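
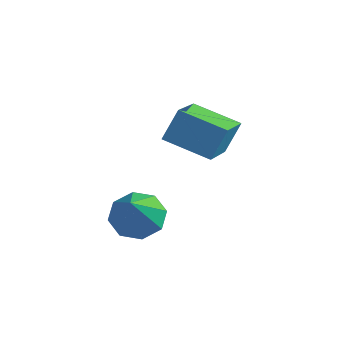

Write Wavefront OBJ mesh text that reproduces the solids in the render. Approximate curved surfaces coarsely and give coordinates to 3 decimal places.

v -0.836 0.284 0.98
v -0.656 0.875 2.056
v -1.457 1.854 0.223
v -1.277 2.444 1.298
v 0.737 0.676 0.502
v 0.917 1.266 1.577
v 0.116 2.245 -0.256
v 0.296 2.836 0.82
v -0.622 -1.177 -1.604
v 0.042 -0.575 -1.445
v 0.002 -2.263 -0.096
v -0.543 -0.426 -1.096
v -1.173 -0.717 -1.045
v -1.481 -1.278 -1.321
v -1.285 -1.779 -1.763
v -0.701 -1.928 -2.112
v -0.07 -1.637 -2.163
v 0.237 -1.076 -1.887
f 2 4 1
f 5 2 1
f 1 4 3
f 3 5 1
f 2 8 4
f 6 2 5
f 6 8 2
f 4 8 3
f 7 5 3
f 3 8 7
f 7 6 5
f 8 6 7
f 10 9 12
f 10 12 11
f 12 9 13
f 12 13 11
f 13 9 14
f 13 14 11
f 14 9 15
f 14 15 11
f 15 9 16
f 15 16 11
f 16 9 17
f 16 17 11
f 17 9 18
f 17 18 11
f 18 9 10
f 18 10 11



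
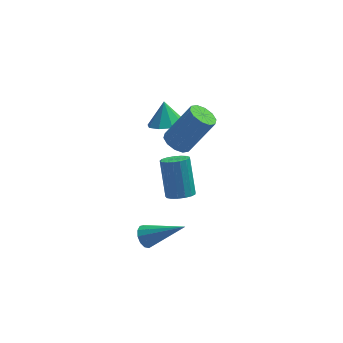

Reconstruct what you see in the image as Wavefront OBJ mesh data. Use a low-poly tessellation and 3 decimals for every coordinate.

v -2.777 -0.128 -0.428
v -2.278 -0.555 -0.722
v -1.064 -0.36 1.054
v -1.563 0.068 1.348
v -2.182 -0.135 -0.834
v -0.968 0.06 0.942
v -2.314 0.288 -0.79
v -1.1 0.483 0.986
v -2.622 0.552 -0.608
v -1.408 0.747 1.168
v -2.99 0.557 -0.358
v -1.776 0.752 1.418
v -3.276 0.3 -0.134
v -2.062 0.495 1.642
v -3.372 -0.12 -0.022
v -2.158 0.075 1.754
v -3.24 -0.543 -0.066
v -2.026 -0.348 1.71
v -2.932 -0.807 -0.248
v -1.718 -0.612 1.528
v -2.564 -0.812 -0.498
v -1.35 -0.617 1.278
v -3.061 1.773 -0.959
v -2.384 2.328 -1.241
v -3.139 2.427 0.139
v -2.941 2.56 -1.419
v -3.554 2.424 -1.382
v -3.936 1.983 -1.147
v -3.909 1.444 -0.823
v -3.485 1.059 -0.563
v -2.862 1.008 -0.488
v -2.332 1.315 -0.633
v -2.143 1.836 -0.931
v -2.981 -4.434 0.249
v -2.543 -4.82 0.557
v -2.702 -3.773 2.098
v -3.139 -3.386 1.791
v -2.365 -4.596 0.423
v -2.524 -3.549 1.964
v -2.328 -4.335 0.25
v -2.486 -3.288 1.791
v -2.441 -4.096 0.076
v -2.599 -3.049 1.617
v -2.677 -3.935 -0.058
v -2.835 -2.888 1.483
v -2.983 -3.888 -0.122
v -3.141 -2.841 1.42
v -3.288 -3.966 -0.1
v -3.446 -2.918 1.441
v -3.523 -4.151 0.001
v -3.681 -3.103 1.543
v -3.634 -4.4 0.16
v -3.792 -3.353 1.701
v -3.595 -4.658 0.339
v -3.753 -3.611 1.88
v -3.416 -4.864 0.497
v -3.574 -3.817 2.038
v -3.137 -4.971 0.599
v -3.295 -3.924 2.14
v -2.822 -4.956 0.62
v -2.98 -3.909 2.162
v -4.464 -3.407 -3.962
v -4.172 -3.595 -4.463
v -2.736 -3.933 -2.758
v -4.096 -3.262 -4.426
v -4.137 -2.975 -4.242
v -4.282 -2.825 -3.969
v -4.484 -2.86 -3.693
v -4.68 -3.068 -3.503
v -4.808 -3.384 -3.458
v -4.826 -3.708 -3.573
v -4.729 -3.936 -3.812
v -4.548 -3.996 -4.098
v -4.34 -3.869 -4.341
f 2 1 5
f 2 5 3
f 3 5 6
f 3 6 4
f 5 1 7
f 5 7 6
f 6 7 8
f 6 8 4
f 7 1 9
f 7 9 8
f 8 9 10
f 8 10 4
f 9 1 11
f 9 11 10
f 10 11 12
f 10 12 4
f 11 1 13
f 11 13 12
f 12 13 14
f 12 14 4
f 13 1 15
f 13 15 14
f 14 15 16
f 14 16 4
f 15 1 17
f 15 17 16
f 16 17 18
f 16 18 4
f 17 1 19
f 17 19 18
f 18 19 20
f 18 20 4
f 19 1 21
f 19 21 20
f 20 21 22
f 20 22 4
f 21 1 2
f 21 2 22
f 22 2 3
f 22 3 4
f 24 23 26
f 24 26 25
f 26 23 27
f 26 27 25
f 27 23 28
f 27 28 25
f 28 23 29
f 28 29 25
f 29 23 30
f 29 30 25
f 30 23 31
f 30 31 25
f 31 23 32
f 31 32 25
f 32 23 33
f 32 33 25
f 33 23 24
f 33 24 25
f 35 34 38
f 35 38 36
f 36 38 39
f 36 39 37
f 38 34 40
f 38 40 39
f 39 40 41
f 39 41 37
f 40 34 42
f 40 42 41
f 41 42 43
f 41 43 37
f 42 34 44
f 42 44 43
f 43 44 45
f 43 45 37
f 44 34 46
f 44 46 45
f 45 46 47
f 45 47 37
f 46 34 48
f 46 48 47
f 47 48 49
f 47 49 37
f 48 34 50
f 48 50 49
f 49 50 51
f 49 51 37
f 50 34 52
f 50 52 51
f 51 52 53
f 51 53 37
f 52 34 54
f 52 54 53
f 53 54 55
f 53 55 37
f 54 34 56
f 54 56 55
f 55 56 57
f 55 57 37
f 56 34 58
f 56 58 57
f 57 58 59
f 57 59 37
f 58 34 60
f 58 60 59
f 59 60 61
f 59 61 37
f 60 34 35
f 60 35 61
f 61 35 36
f 61 36 37
f 63 62 65
f 63 65 64
f 65 62 66
f 65 66 64
f 66 62 67
f 66 67 64
f 67 62 68
f 67 68 64
f 68 62 69
f 68 69 64
f 69 62 70
f 69 70 64
f 70 62 71
f 70 71 64
f 71 62 72
f 71 72 64
f 72 62 73
f 72 73 64
f 73 62 74
f 73 74 64
f 74 62 63
f 74 63 64



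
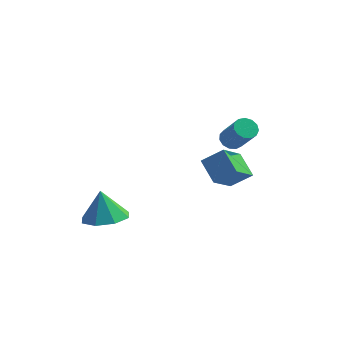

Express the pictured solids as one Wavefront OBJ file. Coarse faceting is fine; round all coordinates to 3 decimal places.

v 0.942 -2.857 2.566
v 1.861 -2.612 3.248
v 1.38 -1.489 1.483
v 2.299 -1.244 2.164
v 1.681 -3.656 1.856
v 2.6 -3.411 2.537
v 2.119 -2.288 0.772
v 3.038 -2.043 1.454
v 1.287 1.693 1.102
v 1.808 1.913 0.902
v 2.614 1.188 2.198
v 2.093 0.967 2.398
v 1.68 2.146 1.111
v 2.486 1.421 2.408
v 1.428 2.234 1.317
v 2.233 1.509 2.614
v 1.13 2.151 1.455
v 1.936 1.426 2.752
v 0.883 1.922 1.481
v 1.689 1.197 2.778
v 0.764 1.62 1.386
v 1.57 0.895 2.683
v 0.811 1.341 1.201
v 1.617 0.616 2.498
v 1.009 1.174 0.984
v 1.815 0.449 2.281
v 1.296 1.171 0.805
v 2.101 0.446 2.102
v 1.58 1.334 0.72
v 2.385 0.609 2.016
v 1.77 1.611 0.756
v 2.576 0.886 2.052
v -2.971 -3.986 -0.969
v -2.315 -4.8 -0.66
v -3.269 -3.674 0.489
v -1.91 -4.075 -0.733
v -2.127 -3.297 -0.944
v -2.838 -2.923 -1.169
v -3.626 -3.172 -1.277
v -4.031 -3.898 -1.205
v -3.815 -4.675 -0.994
v -3.104 -5.049 -0.768
f 2 4 1
f 5 2 1
f 1 4 3
f 3 5 1
f 2 8 4
f 6 2 5
f 6 8 2
f 4 8 3
f 7 5 3
f 3 8 7
f 7 6 5
f 8 6 7
f 10 9 13
f 10 13 11
f 11 13 14
f 11 14 12
f 13 9 15
f 13 15 14
f 14 15 16
f 14 16 12
f 15 9 17
f 15 17 16
f 16 17 18
f 16 18 12
f 17 9 19
f 17 19 18
f 18 19 20
f 18 20 12
f 19 9 21
f 19 21 20
f 20 21 22
f 20 22 12
f 21 9 23
f 21 23 22
f 22 23 24
f 22 24 12
f 23 9 25
f 23 25 24
f 24 25 26
f 24 26 12
f 25 9 27
f 25 27 26
f 26 27 28
f 26 28 12
f 27 9 29
f 27 29 28
f 28 29 30
f 28 30 12
f 29 9 31
f 29 31 30
f 30 31 32
f 30 32 12
f 31 9 10
f 31 10 32
f 32 10 11
f 32 11 12
f 34 33 36
f 34 36 35
f 36 33 37
f 36 37 35
f 37 33 38
f 37 38 35
f 38 33 39
f 38 39 35
f 39 33 40
f 39 40 35
f 40 33 41
f 40 41 35
f 41 33 42
f 41 42 35
f 42 33 34
f 42 34 35



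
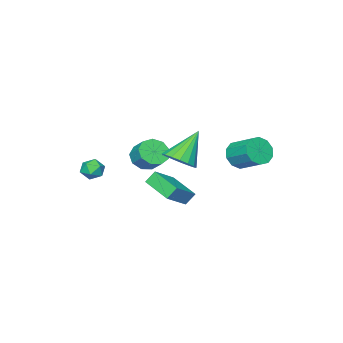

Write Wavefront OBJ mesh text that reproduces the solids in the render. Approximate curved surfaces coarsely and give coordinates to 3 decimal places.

v 2.974 -0.015 -0.381
v 3.49 -0.152 -0.807
v 2.47 -0.948 -0.693
v 2.986 -1.085 -1.119
v 3.084 -1.114 -0.444
v 3.395 -0.537 -0.25
v 2.565 -0.563 -1.25
v 2.876 0.014 -1.056
v 3.238 -0.49 -1.344
v 3.559 -0.83 -0.846
v 2.401 -0.27 -0.654
v 2.722 -0.61 -0.156
v -0.924 -0.84 -1.271
v -0.337 -0.525 -1.831
v -0.129 0.335 -1.129
v -0.716 0.02 -0.569
v -0.875 -0.298 -1.95
v -0.666 0.562 -1.247
v -1.435 -0.325 -1.751
v -1.227 0.536 -1.049
v -1.756 -0.593 -1.328
v -1.548 0.268 -0.625
v -1.688 -0.976 -0.878
v -1.48 -0.116 -0.176
v -1.263 -1.296 -0.612
v -1.054 -0.436 0.09
v -0.679 -1.403 -0.655
v -0.47 -0.543 0.048
v -0.21 -1.246 -0.986
v -0.001 -0.386 -0.283
v -0.075 -0.899 -1.45
v 0.133 -0.039 -0.748
v 0.2 2.598 -0.094
v 0.932 2.812 0.473
v -1.1 2.682 1.554
v 0.78 3.218 0.333
v 0.496 3.481 0.095
v 0.144 3.542 -0.186
v -0.196 3.387 -0.446
v -0.444 3.051 -0.625
v -0.545 2.611 -0.682
v -0.476 2.169 -0.605
v -0.251 1.824 -0.41
v 0.077 1.657 -0.143
v 0.433 1.706 0.135
v 0.735 1.959 0.362
v 0.916 2.358 0.483
v -1.585 0.509 -2.52
v -0.207 0.566 -1.614
v -1.33 2.262 -3.018
v 0.048 2.319 -2.112
v -1.148 0.261 -3.168
v 0.23 0.318 -2.262
v -0.893 2.014 -3.666
v 0.485 2.071 -2.76
v -3.802 2.936 -0.887
v -3.031 3.121 -1.291
v -2.968 4.508 -0.538
v -3.738 4.324 -0.133
v -3.439 3.311 -1.608
v -3.375 4.699 -0.854
v -3.985 3.358 -1.648
v -3.922 4.746 -0.895
v -4.461 3.244 -1.398
v -4.398 4.632 -0.645
v -4.686 3.012 -0.953
v -4.623 4.4 -0.2
v -4.572 2.752 -0.482
v -4.509 4.139 0.271
v -4.165 2.561 -0.166
v -4.101 3.949 0.588
v -3.618 2.514 -0.125
v -3.555 3.902 0.628
v -3.142 2.628 -0.375
v -3.079 4.016 0.378
v -2.917 2.86 -0.82
v -2.854 4.248 -0.067
f 1 12 6
f 1 6 2
f 1 2 8
f 1 8 11
f 1 11 12
f 2 6 10
f 6 12 5
f 12 11 3
f 11 8 7
f 8 2 9
f 4 10 5
f 4 5 3
f 4 3 7
f 4 7 9
f 4 9 10
f 5 10 6
f 3 5 12
f 7 3 11
f 9 7 8
f 10 9 2
f 14 13 17
f 14 17 15
f 15 17 18
f 15 18 16
f 17 13 19
f 17 19 18
f 18 19 20
f 18 20 16
f 19 13 21
f 19 21 20
f 20 21 22
f 20 22 16
f 21 13 23
f 21 23 22
f 22 23 24
f 22 24 16
f 23 13 25
f 23 25 24
f 24 25 26
f 24 26 16
f 25 13 27
f 25 27 26
f 26 27 28
f 26 28 16
f 27 13 29
f 27 29 28
f 28 29 30
f 28 30 16
f 29 13 31
f 29 31 30
f 30 31 32
f 30 32 16
f 31 13 14
f 31 14 32
f 32 14 15
f 32 15 16
f 34 33 36
f 34 36 35
f 36 33 37
f 36 37 35
f 37 33 38
f 37 38 35
f 38 33 39
f 38 39 35
f 39 33 40
f 39 40 35
f 40 33 41
f 40 41 35
f 41 33 42
f 41 42 35
f 42 33 43
f 42 43 35
f 43 33 44
f 43 44 35
f 44 33 45
f 44 45 35
f 45 33 46
f 45 46 35
f 46 33 47
f 46 47 35
f 47 33 34
f 47 34 35
f 49 51 48
f 52 49 48
f 48 51 50
f 50 52 48
f 49 55 51
f 53 49 52
f 53 55 49
f 51 55 50
f 54 52 50
f 50 55 54
f 54 53 52
f 55 53 54
f 57 56 60
f 57 60 58
f 58 60 61
f 58 61 59
f 60 56 62
f 60 62 61
f 61 62 63
f 61 63 59
f 62 56 64
f 62 64 63
f 63 64 65
f 63 65 59
f 64 56 66
f 64 66 65
f 65 66 67
f 65 67 59
f 66 56 68
f 66 68 67
f 67 68 69
f 67 69 59
f 68 56 70
f 68 70 69
f 69 70 71
f 69 71 59
f 70 56 72
f 70 72 71
f 71 72 73
f 71 73 59
f 72 56 74
f 72 74 73
f 73 74 75
f 73 75 59
f 74 56 76
f 74 76 75
f 75 76 77
f 75 77 59
f 76 56 57
f 76 57 77
f 77 57 58
f 77 58 59



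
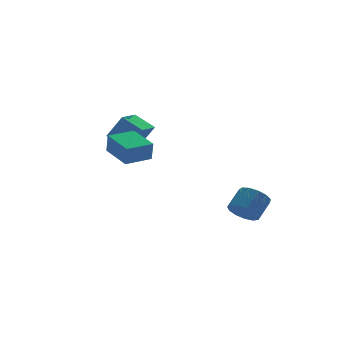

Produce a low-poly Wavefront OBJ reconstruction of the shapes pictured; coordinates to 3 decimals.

v -4.211 -2.727 1.548
v -4.206 -2.977 2.762
v -4.629 -0.762 1.955
v -4.623 -1.012 3.169
v -2.557 -2.388 1.611
v -2.551 -2.638 2.825
v -2.974 -0.423 2.018
v -2.969 -0.673 3.232
v 2.142 -4.323 -2.496
v 2.769 -5.079 -2.623
v 3.764 -4.414 -1.67
v 3.138 -3.657 -1.544
v 2.894 -4.703 -3.016
v 3.889 -4.038 -2.063
v 2.781 -4.207 -3.244
v 3.776 -3.542 -2.291
v 2.465 -3.748 -3.235
v 3.46 -3.082 -2.282
v 2.047 -3.471 -2.991
v 3.042 -2.805 -2.038
v 1.659 -3.464 -2.59
v 2.654 -2.799 -1.638
v 1.424 -3.73 -2.16
v 2.419 -3.065 -1.207
v 1.418 -4.184 -1.836
v 2.413 -3.519 -0.883
v 1.642 -4.682 -1.722
v 2.637 -4.017 -0.769
v 2.024 -5.066 -1.854
v 3.02 -4.401 -0.901
v 2.444 -5.214 -2.19
v 3.44 -4.549 -1.237
v -3.29 3.174 1.59
v -2.481 2.728 3.112
v -2.091 4.312 1.287
v -1.283 3.865 2.809
v -2.457 2.095 0.831
v -1.649 1.648 2.353
v -1.259 3.232 0.528
v -0.45 2.786 2.05
f 2 4 1
f 5 2 1
f 1 4 3
f 3 5 1
f 2 8 4
f 6 2 5
f 6 8 2
f 4 8 3
f 7 5 3
f 3 8 7
f 7 6 5
f 8 6 7
f 10 9 13
f 10 13 11
f 11 13 14
f 11 14 12
f 13 9 15
f 13 15 14
f 14 15 16
f 14 16 12
f 15 9 17
f 15 17 16
f 16 17 18
f 16 18 12
f 17 9 19
f 17 19 18
f 18 19 20
f 18 20 12
f 19 9 21
f 19 21 20
f 20 21 22
f 20 22 12
f 21 9 23
f 21 23 22
f 22 23 24
f 22 24 12
f 23 9 25
f 23 25 24
f 24 25 26
f 24 26 12
f 25 9 27
f 25 27 26
f 26 27 28
f 26 28 12
f 27 9 29
f 27 29 28
f 28 29 30
f 28 30 12
f 29 9 31
f 29 31 30
f 30 31 32
f 30 32 12
f 31 9 10
f 31 10 32
f 32 10 11
f 32 11 12
f 34 36 33
f 37 34 33
f 33 36 35
f 35 37 33
f 34 40 36
f 38 34 37
f 38 40 34
f 36 40 35
f 39 37 35
f 35 40 39
f 39 38 37
f 40 38 39



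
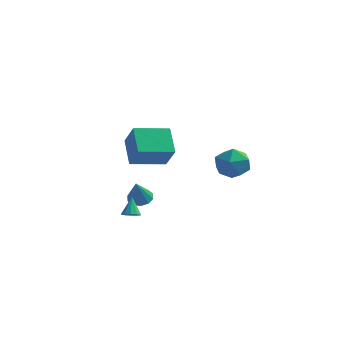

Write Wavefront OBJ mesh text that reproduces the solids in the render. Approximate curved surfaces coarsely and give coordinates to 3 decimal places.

v -1.857 -4.1 -1.073
v -1.439 -3.776 -1.181
v -2.063 -3.5 -0.067
v -1.712 -3.641 -1.318
v -2.04 -3.681 -1.361
v -2.299 -3.882 -1.294
v -2.388 -4.166 -1.143
v -2.275 -4.425 -0.966
v -2.002 -4.559 -0.829
v -1.673 -4.519 -0.786
v -1.415 -4.318 -0.853
v -1.325 -4.035 -1.004
v -3.162 -0.02 -1.868
v -2.437 0.06 -1.878
v -3.058 -0.8 -0.452
v -2.614 0.418 -1.667
v -3 0.608 -1.534
v -3.449 0.559 -1.528
v -3.788 0.288 -1.652
v -3.888 -0.1 -1.859
v -3.711 -0.458 -2.069
v -3.324 -0.649 -2.202
v -2.876 -0.599 -2.208
v -2.537 -0.328 -2.084
v -3.745 -0.7 2.608
v -2.928 -1.37 3.94
v -2.206 0.608 2.322
v -1.389 -0.061 3.654
v -2.931 -1.899 1.506
v -2.114 -2.568 2.838
v -1.392 -0.59 1.22
v -0.575 -1.26 2.552
v 0.108 4.11 0.473
v 0.626 4.384 -0.536
v 1.054 2.476 0.516
v 1.572 2.75 -0.493
v 1.834 3.344 0.477
v 1.249 4.353 0.45
v 0.431 2.507 -0.47
v -0.154 3.516 -0.497
v 0.825 3.393 -1.119
v 1.693 3.91 -0.534
v -0.013 2.95 0.514
v 0.855 3.467 1.099
f 2 1 4
f 2 4 3
f 4 1 5
f 4 5 3
f 5 1 6
f 5 6 3
f 6 1 7
f 6 7 3
f 7 1 8
f 7 8 3
f 8 1 9
f 8 9 3
f 9 1 10
f 9 10 3
f 10 1 11
f 10 11 3
f 11 1 12
f 11 12 3
f 12 1 2
f 12 2 3
f 14 13 16
f 14 16 15
f 16 13 17
f 16 17 15
f 17 13 18
f 17 18 15
f 18 13 19
f 18 19 15
f 19 13 20
f 19 20 15
f 20 13 21
f 20 21 15
f 21 13 22
f 21 22 15
f 22 13 23
f 22 23 15
f 23 13 24
f 23 24 15
f 24 13 14
f 24 14 15
f 26 28 25
f 29 26 25
f 25 28 27
f 27 29 25
f 26 32 28
f 30 26 29
f 30 32 26
f 28 32 27
f 31 29 27
f 27 32 31
f 31 30 29
f 32 30 31
f 33 44 38
f 33 38 34
f 33 34 40
f 33 40 43
f 33 43 44
f 34 38 42
f 38 44 37
f 44 43 35
f 43 40 39
f 40 34 41
f 36 42 37
f 36 37 35
f 36 35 39
f 36 39 41
f 36 41 42
f 37 42 38
f 35 37 44
f 39 35 43
f 41 39 40
f 42 41 34



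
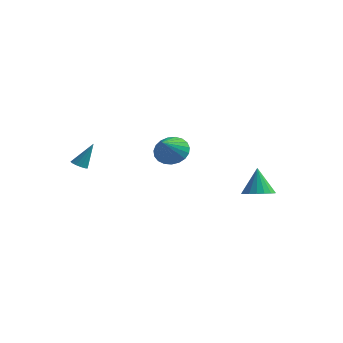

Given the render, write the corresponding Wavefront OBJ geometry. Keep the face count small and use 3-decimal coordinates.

v -4.011 -4.282 -1.047
v -3.617 -4.636 -1.022
v -3.509 -3.618 0.447
v -3.507 -4.398 -1.164
v -3.557 -4.123 -1.27
v -3.751 -3.899 -1.305
v -4.027 -3.796 -1.258
v -4.298 -3.847 -1.144
v -4.478 -4.037 -0.999
v -4.51 -4.304 -0.87
v -4.383 -4.564 -0.797
v -4.138 -4.735 -0.803
v -3.852 -4.762 -0.887
v 0.3 -1.602 0.095
v 1.028 -1.95 -0.561
v 0.6 -2.958 1.145
v 1.258 -1.695 -0.298
v 1.323 -1.424 0.033
v 1.21 -1.185 0.375
v 0.941 -1.017 0.668
v 0.56 -0.951 0.863
v 0.135 -0.997 0.924
v -0.262 -1.148 0.843
v -0.562 -1.378 0.632
v -0.713 -1.646 0.328
v -0.688 -1.907 -0.016
v -0.493 -2.115 -0.341
v -0.16 -2.235 -0.59
v 0.252 -2.245 -0.721
v 0.672 -2.144 -0.711
v 2.705 3.639 -4.282
v 3.479 4.256 -4.279
v 2.315 4.121 -2.518
v 3.151 4.512 -4.422
v 2.733 4.595 -4.537
v 2.311 4.489 -4.601
v 1.966 4.215 -4.603
v 1.768 3.826 -4.541
v 1.756 3.4 -4.427
v 1.931 3.022 -4.285
v 2.26 2.766 -4.142
v 2.677 2.683 -4.027
v 3.1 2.789 -3.963
v 3.444 3.064 -3.961
v 3.643 3.452 -4.024
v 3.655 3.878 -4.137
f 2 1 4
f 2 4 3
f 4 1 5
f 4 5 3
f 5 1 6
f 5 6 3
f 6 1 7
f 6 7 3
f 7 1 8
f 7 8 3
f 8 1 9
f 8 9 3
f 9 1 10
f 9 10 3
f 10 1 11
f 10 11 3
f 11 1 12
f 11 12 3
f 12 1 13
f 12 13 3
f 13 1 2
f 13 2 3
f 15 14 17
f 15 17 16
f 17 14 18
f 17 18 16
f 18 14 19
f 18 19 16
f 19 14 20
f 19 20 16
f 20 14 21
f 20 21 16
f 21 14 22
f 21 22 16
f 22 14 23
f 22 23 16
f 23 14 24
f 23 24 16
f 24 14 25
f 24 25 16
f 25 14 26
f 25 26 16
f 26 14 27
f 26 27 16
f 27 14 28
f 27 28 16
f 28 14 29
f 28 29 16
f 29 14 30
f 29 30 16
f 30 14 15
f 30 15 16
f 32 31 34
f 32 34 33
f 34 31 35
f 34 35 33
f 35 31 36
f 35 36 33
f 36 31 37
f 36 37 33
f 37 31 38
f 37 38 33
f 38 31 39
f 38 39 33
f 39 31 40
f 39 40 33
f 40 31 41
f 40 41 33
f 41 31 42
f 41 42 33
f 42 31 43
f 42 43 33
f 43 31 44
f 43 44 33
f 44 31 45
f 44 45 33
f 45 31 46
f 45 46 33
f 46 31 32
f 46 32 33



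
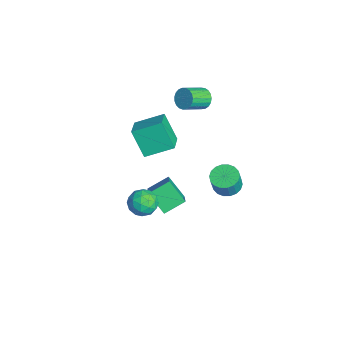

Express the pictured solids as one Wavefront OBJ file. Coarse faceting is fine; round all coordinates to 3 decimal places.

v 0.384 -3.292 -0.651
v 1.08 -3.469 -1.088
v 0.74 -4.211 0.288
v 1.436 -4.388 -0.149
v 1.358 -3.643 0.233
v 1.138 -3.075 -0.347
v 0.682 -4.605 -0.453
v 0.462 -4.037 -1.033
v 1.265 -4.281 -0.966
v 1.682 -3.686 -0.542
v 0.138 -3.994 -0.258
v 0.555 -3.399 0.166
v 0.701 -3.3 -0.952
v 1.119 -4.38 0.152
v 1.073 -3.942 0.376
v 1.483 -4.046 0.119
v 0.734 -3.068 -0.516
v 1.144 -3.172 -0.773
v 1.307 -3.274 0.003
v 0.676 -4.508 -0.027
v 1.086 -4.612 -0.284
v 0.337 -3.634 -0.919
v 0.747 -3.738 -1.176
v 0.513 -4.406 -0.803
v 1.218 -3.881 -1.137
v 1.428 -4.421 -0.585
v 0.985 -4.549 -0.764
v 0.855 -4.215 -1.105
v 1.464 -3.531 -0.888
v 1.673 -4.071 -0.336
v 1.627 -3.633 -0.112
v 1.498 -3.3 -0.453
v 1.572 -4.008 -0.816
v 0.147 -3.609 -0.464
v 0.356 -4.149 0.088
v 0.322 -4.38 -0.347
v 0.193 -4.047 -0.688
v 0.392 -3.259 -0.215
v 0.602 -3.799 0.337
v 0.965 -3.465 0.305
v 0.835 -3.131 -0.036
v 0.248 -3.672 0.016
v -2.104 -2.173 -4.505
v -2.963 -2.843 -3.474
v -2.325 -0.997 -3.926
v -3.184 -1.666 -2.895
v -0.916 -2.374 -3.645
v -1.775 -3.043 -2.614
v -1.137 -1.197 -3.066
v -1.996 -1.867 -2.035
v -3.885 0.271 2.842
v -3.482 0.146 2.334
v -2.972 -0.956 3.011
v -3.375 -0.831 3.518
v -3.329 0.313 2.49
v -2.818 -0.789 3.166
v -3.271 0.472 2.706
v -2.761 -0.63 3.382
v -3.32 0.596 2.945
v -2.81 -0.506 3.622
v -3.467 0.664 3.167
v -2.957 -0.437 3.844
v -3.686 0.665 3.333
v -3.175 -0.437 4.009
v -3.939 0.597 3.413
v -3.429 -0.505 4.09
v -4.183 0.472 3.395
v -3.673 -0.629 4.071
v -4.376 0.313 3.281
v -3.865 -0.788 3.958
v -4.483 0.147 3.091
v -3.973 -0.955 3.768
v -4.488 0.002 2.858
v -3.977 -1.1 3.535
v -4.388 -0.096 2.623
v -3.877 -1.198 3.299
v -4.201 -0.131 2.425
v -3.69 -1.233 3.101
v -3.959 -0.097 2.299
v -3.449 -1.199 2.975
v -3.705 0.001 2.267
v -3.195 -1.1 2.943
v -2.128 -2.989 1.017
v -2.913 -3.488 2.464
v -1.918 -1.471 1.656
v -2.702 -1.971 3.103
v -0.878 -3.389 1.557
v -1.662 -3.889 3.004
v -0.667 -1.872 2.196
v -1.452 -2.371 3.643
v 0.581 0.591 -0.164
v 1.098 1.161 -0.189
v 1.417 0.919 0.9
v 0.899 0.349 0.924
v 0.817 1.318 -0.072
v 1.135 1.076 1.017
v 0.489 1.331 0.027
v 0.808 1.089 1.116
v 0.179 1.198 0.088
v 0.498 0.956 1.177
v -0.051 0.944 0.099
v 0.268 0.702 1.188
v -0.156 0.62 0.058
v 0.163 0.378 1.147
v -0.115 0.291 -0.027
v 0.204 0.049 1.061
v 0.063 0.021 -0.14
v 0.382 -0.221 0.949
v 0.345 -0.136 -0.257
v 0.663 -0.378 0.832
v 0.672 -0.149 -0.356
v 0.991 -0.391 0.733
v 0.982 -0.016 -0.417
v 1.301 -0.258 0.672
v 1.212 0.238 -0.428
v 1.531 -0.004 0.661
v 1.317 0.562 -0.387
v 1.636 0.32 0.702
v 1.276 0.891 -0.301
v 1.595 0.649 0.787
f 1 38 17
f 38 12 41
f 17 41 6
f 38 41 17
f 1 17 13
f 17 6 18
f 13 18 2
f 17 18 13
f 1 13 22
f 13 2 23
f 22 23 8
f 13 23 22
f 1 22 34
f 22 8 37
f 34 37 11
f 22 37 34
f 1 34 38
f 34 11 42
f 38 42 12
f 34 42 38
f 2 18 29
f 18 6 32
f 29 32 10
f 18 32 29
f 6 41 19
f 41 12 40
f 19 40 5
f 41 40 19
f 12 42 39
f 42 11 35
f 39 35 3
f 42 35 39
f 11 37 36
f 37 8 24
f 36 24 7
f 37 24 36
f 8 23 28
f 23 2 25
f 28 25 9
f 23 25 28
f 4 30 16
f 30 10 31
f 16 31 5
f 30 31 16
f 4 16 14
f 16 5 15
f 14 15 3
f 16 15 14
f 4 14 21
f 14 3 20
f 21 20 7
f 14 20 21
f 4 21 26
f 21 7 27
f 26 27 9
f 21 27 26
f 4 26 30
f 26 9 33
f 30 33 10
f 26 33 30
f 5 31 19
f 31 10 32
f 19 32 6
f 31 32 19
f 3 15 39
f 15 5 40
f 39 40 12
f 15 40 39
f 7 20 36
f 20 3 35
f 36 35 11
f 20 35 36
f 9 27 28
f 27 7 24
f 28 24 8
f 27 24 28
f 10 33 29
f 33 9 25
f 29 25 2
f 33 25 29
f 44 46 43
f 47 44 43
f 43 46 45
f 45 47 43
f 44 50 46
f 48 44 47
f 48 50 44
f 46 50 45
f 49 47 45
f 45 50 49
f 49 48 47
f 50 48 49
f 52 51 55
f 52 55 53
f 53 55 56
f 53 56 54
f 55 51 57
f 55 57 56
f 56 57 58
f 56 58 54
f 57 51 59
f 57 59 58
f 58 59 60
f 58 60 54
f 59 51 61
f 59 61 60
f 60 61 62
f 60 62 54
f 61 51 63
f 61 63 62
f 62 63 64
f 62 64 54
f 63 51 65
f 63 65 64
f 64 65 66
f 64 66 54
f 65 51 67
f 65 67 66
f 66 67 68
f 66 68 54
f 67 51 69
f 67 69 68
f 68 69 70
f 68 70 54
f 69 51 71
f 69 71 70
f 70 71 72
f 70 72 54
f 71 51 73
f 71 73 72
f 72 73 74
f 72 74 54
f 73 51 75
f 73 75 74
f 74 75 76
f 74 76 54
f 75 51 77
f 75 77 76
f 76 77 78
f 76 78 54
f 77 51 79
f 77 79 78
f 78 79 80
f 78 80 54
f 79 51 81
f 79 81 80
f 80 81 82
f 80 82 54
f 81 51 52
f 81 52 82
f 82 52 53
f 82 53 54
f 84 86 83
f 87 84 83
f 83 86 85
f 85 87 83
f 84 90 86
f 88 84 87
f 88 90 84
f 86 90 85
f 89 87 85
f 85 90 89
f 89 88 87
f 90 88 89
f 92 91 95
f 92 95 93
f 93 95 96
f 93 96 94
f 95 91 97
f 95 97 96
f 96 97 98
f 96 98 94
f 97 91 99
f 97 99 98
f 98 99 100
f 98 100 94
f 99 91 101
f 99 101 100
f 100 101 102
f 100 102 94
f 101 91 103
f 101 103 102
f 102 103 104
f 102 104 94
f 103 91 105
f 103 105 104
f 104 105 106
f 104 106 94
f 105 91 107
f 105 107 106
f 106 107 108
f 106 108 94
f 107 91 109
f 107 109 108
f 108 109 110
f 108 110 94
f 109 91 111
f 109 111 110
f 110 111 112
f 110 112 94
f 111 91 113
f 111 113 112
f 112 113 114
f 112 114 94
f 113 91 115
f 113 115 114
f 114 115 116
f 114 116 94
f 115 91 117
f 115 117 116
f 116 117 118
f 116 118 94
f 117 91 119
f 117 119 118
f 118 119 120
f 118 120 94
f 119 91 92
f 119 92 120
f 120 92 93
f 120 93 94



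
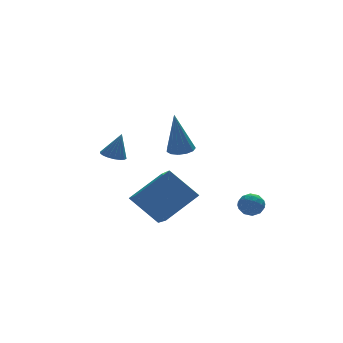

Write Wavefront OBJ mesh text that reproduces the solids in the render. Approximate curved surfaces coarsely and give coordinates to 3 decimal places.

v 3.867 -3.469 -2.657
v 4.131 -3.905 -3.064
v 2.909 -3.695 -3.036
v 3.173 -4.131 -3.443
v 3.168 -4.246 -2.801
v 3.76 -4.106 -2.567
v 3.28 -3.494 -3.533
v 3.872 -3.354 -3.299
v 3.768 -3.92 -3.606
v 3.699 -4.385 -3.154
v 3.341 -3.215 -2.946
v 3.272 -3.68 -2.494
v 4.083 -3.667 -2.827
v 2.957 -3.933 -3.273
v 2.954 -4.001 -2.896
v 3.109 -4.256 -3.135
v 3.865 -3.786 -2.535
v 4.02 -4.041 -2.775
v 3.454 -4.242 -2.62
v 3.02 -3.559 -3.325
v 3.175 -3.814 -3.565
v 3.931 -3.344 -2.965
v 4.086 -3.599 -3.204
v 3.586 -3.358 -3.48
v 4.025 -3.932 -3.385
v 3.462 -4.065 -3.608
v 3.524 -3.69 -3.66
v 3.873 -3.608 -3.523
v 3.984 -4.205 -3.119
v 3.421 -4.338 -3.342
v 3.418 -4.406 -2.965
v 3.766 -4.324 -2.827
v 3.771 -4.214 -3.437
v 3.619 -3.262 -2.758
v 3.056 -3.395 -2.981
v 3.274 -3.276 -3.273
v 3.622 -3.194 -3.135
v 3.578 -3.535 -2.492
v 3.015 -3.668 -2.715
v 3.167 -3.992 -2.577
v 3.516 -3.91 -2.44
v 3.269 -3.386 -2.663
v -0.069 -1.776 -4.489
v -0.305 -3.441 -3.562
v -1.13 -0.897 -3.181
v -1.365 -2.561 -2.253
v 1.605 -1.399 -3.387
v 1.37 -3.063 -2.459
v 0.545 -0.519 -2.078
v 0.309 -2.184 -1.151
v 0.339 -3.566 0.689
v 0.696 -4.084 0.725
v 0.001 -3.654 2.791
v 0.915 -3.808 0.772
v 0.951 -3.455 0.793
v 0.793 -3.138 0.78
v 0.49 -2.956 0.739
v 0.14 -2.968 0.682
v -0.147 -3.17 0.628
v -0.279 -3.497 0.593
v -0.216 -3.847 0.588
v 0.025 -4.107 0.616
v 0.364 -4.195 0.667
v -2.53 -3.063 0.534
v -2.032 -3.333 0.37
v -2.15 -3.097 1.746
v -1.968 -3.079 0.357
v -2.015 -2.821 0.379
v -2.164 -2.612 0.432
v -2.385 -2.491 0.505
v -2.636 -2.484 0.584
v -2.865 -2.592 0.653
v -3.028 -2.792 0.699
v -3.093 -3.047 0.712
v -3.046 -3.304 0.689
v -2.897 -3.514 0.637
v -2.675 -3.634 0.563
v -2.425 -3.641 0.485
v -2.195 -3.534 0.416
f 1 38 17
f 38 12 41
f 17 41 6
f 38 41 17
f 1 17 13
f 17 6 18
f 13 18 2
f 17 18 13
f 1 13 22
f 13 2 23
f 22 23 8
f 13 23 22
f 1 22 34
f 22 8 37
f 34 37 11
f 22 37 34
f 1 34 38
f 34 11 42
f 38 42 12
f 34 42 38
f 2 18 29
f 18 6 32
f 29 32 10
f 18 32 29
f 6 41 19
f 41 12 40
f 19 40 5
f 41 40 19
f 12 42 39
f 42 11 35
f 39 35 3
f 42 35 39
f 11 37 36
f 37 8 24
f 36 24 7
f 37 24 36
f 8 23 28
f 23 2 25
f 28 25 9
f 23 25 28
f 4 30 16
f 30 10 31
f 16 31 5
f 30 31 16
f 4 16 14
f 16 5 15
f 14 15 3
f 16 15 14
f 4 14 21
f 14 3 20
f 21 20 7
f 14 20 21
f 4 21 26
f 21 7 27
f 26 27 9
f 21 27 26
f 4 26 30
f 26 9 33
f 30 33 10
f 26 33 30
f 5 31 19
f 31 10 32
f 19 32 6
f 31 32 19
f 3 15 39
f 15 5 40
f 39 40 12
f 15 40 39
f 7 20 36
f 20 3 35
f 36 35 11
f 20 35 36
f 9 27 28
f 27 7 24
f 28 24 8
f 27 24 28
f 10 33 29
f 33 9 25
f 29 25 2
f 33 25 29
f 44 46 43
f 47 44 43
f 43 46 45
f 45 47 43
f 44 50 46
f 48 44 47
f 48 50 44
f 46 50 45
f 49 47 45
f 45 50 49
f 49 48 47
f 50 48 49
f 52 51 54
f 52 54 53
f 54 51 55
f 54 55 53
f 55 51 56
f 55 56 53
f 56 51 57
f 56 57 53
f 57 51 58
f 57 58 53
f 58 51 59
f 58 59 53
f 59 51 60
f 59 60 53
f 60 51 61
f 60 61 53
f 61 51 62
f 61 62 53
f 62 51 63
f 62 63 53
f 63 51 52
f 63 52 53
f 65 64 67
f 65 67 66
f 67 64 68
f 67 68 66
f 68 64 69
f 68 69 66
f 69 64 70
f 69 70 66
f 70 64 71
f 70 71 66
f 71 64 72
f 71 72 66
f 72 64 73
f 72 73 66
f 73 64 74
f 73 74 66
f 74 64 75
f 74 75 66
f 75 64 76
f 75 76 66
f 76 64 77
f 76 77 66
f 77 64 78
f 77 78 66
f 78 64 79
f 78 79 66
f 79 64 65
f 79 65 66



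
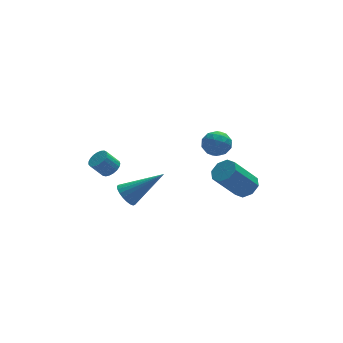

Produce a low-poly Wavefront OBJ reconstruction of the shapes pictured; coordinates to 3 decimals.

v 2.964 -1.061 -2.767
v 3.522 -1.033 -2.313
v 2.314 -1.21 -0.818
v 1.756 -1.239 -1.273
v 3.313 -0.535 -2.422
v 2.105 -0.712 -0.928
v 2.9 -0.345 -2.734
v 1.692 -0.522 -1.239
v 2.525 -0.575 -3.065
v 1.316 -0.752 -1.57
v 2.406 -1.09 -3.222
v 1.198 -1.267 -1.727
v 2.615 -1.588 -3.112
v 1.407 -1.765 -1.618
v 3.028 -1.778 -2.801
v 1.82 -1.955 -1.306
v 3.404 -1.548 -2.47
v 2.195 -1.725 -0.975
v -3.457 -3.237 -0.55
v -3.062 -3.307 -1.087
v -1.763 -3.503 0.73
v -3.052 -3.032 -1.043
v -3.112 -2.793 -0.914
v -3.231 -2.63 -0.722
v -3.39 -2.572 -0.501
v -3.56 -2.629 -0.288
v -3.712 -2.791 -0.12
v -3.82 -3.031 -0.027
v -3.866 -3.306 -0.024
v -3.84 -3.569 -0.112
v -3.748 -3.774 -0.277
v -3.606 -3.887 -0.488
v -3.438 -3.887 -0.71
v -3.273 -3.775 -0.905
v -3.14 -3.57 -1.038
v -2.538 3.388 -3.426
v -2.198 3.009 -3.127
v -2.823 3.072 -2.336
v -3.162 3.452 -2.634
v -2.099 3.225 -3.067
v -2.724 3.288 -2.275
v -2.076 3.469 -3.068
v -2.7 3.533 -2.276
v -2.132 3.699 -3.131
v -2.757 3.763 -2.339
v -2.259 3.876 -3.245
v -2.883 3.939 -2.454
v -2.434 3.968 -3.39
v -3.058 4.031 -2.599
v -2.627 3.96 -3.542
v -3.251 4.023 -2.75
v -2.804 3.853 -3.673
v -3.428 3.917 -2.882
v -2.936 3.666 -3.762
v -3.56 3.729 -2.97
v -2.998 3.43 -3.792
v -3.623 3.494 -3.001
v -2.981 3.188 -3.759
v -3.606 3.252 -2.968
v -2.888 2.98 -3.669
v -3.512 3.044 -2.877
v -2.734 2.843 -3.536
v -3.358 2.906 -2.745
v -2.546 2.8 -3.385
v -3.17 2.863 -2.593
v -2.356 2.858 -3.24
v -2.981 2.922 -2.449
v 2.803 2.435 -1.156
v 3.161 2.06 -1.765
v 1.679 1.88 -1.475
v 2.037 1.505 -2.084
v 2.209 1.3 -1.331
v 2.903 1.642 -1.134
v 1.937 2.298 -2.106
v 2.631 2.64 -1.909
v 2.625 1.975 -2.352
v 2.794 1.358 -1.872
v 2.046 2.582 -1.368
v 2.215 1.965 -0.888
v 3.08 2.296 -1.433
v 1.76 1.644 -1.807
v 1.861 1.523 -1.365
v 2.071 1.303 -1.722
v 2.929 2.051 -1.062
v 3.14 1.83 -1.419
v 2.58 1.383 -1.164
v 1.7 2.11 -1.821
v 1.911 1.889 -2.178
v 2.769 2.637 -1.518
v 2.979 2.417 -1.875
v 2.26 2.557 -2.076
v 2.976 2.026 -2.135
v 2.316 1.7 -2.323
v 2.256 2.165 -2.336
v 2.665 2.367 -2.22
v 3.075 1.663 -1.853
v 2.415 1.337 -2.041
v 2.516 1.216 -1.598
v 2.924 1.418 -1.482
v 2.76 1.613 -2.198
v 2.425 2.603 -1.199
v 1.765 2.277 -1.387
v 1.916 2.522 -1.758
v 2.324 2.724 -1.642
v 2.524 2.24 -0.917
v 1.864 1.914 -1.105
v 2.175 1.573 -1.02
v 2.584 1.775 -0.904
v 2.08 2.327 -1.042
f 2 1 5
f 2 5 3
f 3 5 6
f 3 6 4
f 5 1 7
f 5 7 6
f 6 7 8
f 6 8 4
f 7 1 9
f 7 9 8
f 8 9 10
f 8 10 4
f 9 1 11
f 9 11 10
f 10 11 12
f 10 12 4
f 11 1 13
f 11 13 12
f 12 13 14
f 12 14 4
f 13 1 15
f 13 15 14
f 14 15 16
f 14 16 4
f 15 1 17
f 15 17 16
f 16 17 18
f 16 18 4
f 17 1 2
f 17 2 18
f 18 2 3
f 18 3 4
f 20 19 22
f 20 22 21
f 22 19 23
f 22 23 21
f 23 19 24
f 23 24 21
f 24 19 25
f 24 25 21
f 25 19 26
f 25 26 21
f 26 19 27
f 26 27 21
f 27 19 28
f 27 28 21
f 28 19 29
f 28 29 21
f 29 19 30
f 29 30 21
f 30 19 31
f 30 31 21
f 31 19 32
f 31 32 21
f 32 19 33
f 32 33 21
f 33 19 34
f 33 34 21
f 34 19 35
f 34 35 21
f 35 19 20
f 35 20 21
f 37 36 40
f 37 40 38
f 38 40 41
f 38 41 39
f 40 36 42
f 40 42 41
f 41 42 43
f 41 43 39
f 42 36 44
f 42 44 43
f 43 44 45
f 43 45 39
f 44 36 46
f 44 46 45
f 45 46 47
f 45 47 39
f 46 36 48
f 46 48 47
f 47 48 49
f 47 49 39
f 48 36 50
f 48 50 49
f 49 50 51
f 49 51 39
f 50 36 52
f 50 52 51
f 51 52 53
f 51 53 39
f 52 36 54
f 52 54 53
f 53 54 55
f 53 55 39
f 54 36 56
f 54 56 55
f 55 56 57
f 55 57 39
f 56 36 58
f 56 58 57
f 57 58 59
f 57 59 39
f 58 36 60
f 58 60 59
f 59 60 61
f 59 61 39
f 60 36 62
f 60 62 61
f 61 62 63
f 61 63 39
f 62 36 64
f 62 64 63
f 63 64 65
f 63 65 39
f 64 36 66
f 64 66 65
f 65 66 67
f 65 67 39
f 66 36 37
f 66 37 67
f 67 37 38
f 67 38 39
f 68 105 84
f 105 79 108
f 84 108 73
f 105 108 84
f 68 84 80
f 84 73 85
f 80 85 69
f 84 85 80
f 68 80 89
f 80 69 90
f 89 90 75
f 80 90 89
f 68 89 101
f 89 75 104
f 101 104 78
f 89 104 101
f 68 101 105
f 101 78 109
f 105 109 79
f 101 109 105
f 69 85 96
f 85 73 99
f 96 99 77
f 85 99 96
f 73 108 86
f 108 79 107
f 86 107 72
f 108 107 86
f 79 109 106
f 109 78 102
f 106 102 70
f 109 102 106
f 78 104 103
f 104 75 91
f 103 91 74
f 104 91 103
f 75 90 95
f 90 69 92
f 95 92 76
f 90 92 95
f 71 97 83
f 97 77 98
f 83 98 72
f 97 98 83
f 71 83 81
f 83 72 82
f 81 82 70
f 83 82 81
f 71 81 88
f 81 70 87
f 88 87 74
f 81 87 88
f 71 88 93
f 88 74 94
f 93 94 76
f 88 94 93
f 71 93 97
f 93 76 100
f 97 100 77
f 93 100 97
f 72 98 86
f 98 77 99
f 86 99 73
f 98 99 86
f 70 82 106
f 82 72 107
f 106 107 79
f 82 107 106
f 74 87 103
f 87 70 102
f 103 102 78
f 87 102 103
f 76 94 95
f 94 74 91
f 95 91 75
f 94 91 95
f 77 100 96
f 100 76 92
f 96 92 69
f 100 92 96



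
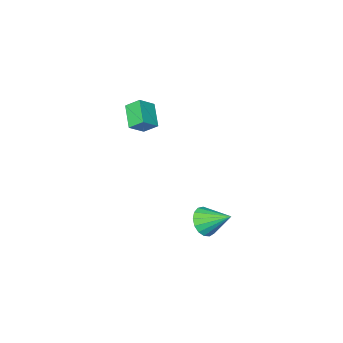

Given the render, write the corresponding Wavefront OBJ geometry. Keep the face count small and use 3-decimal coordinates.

v 0.33 3.155 -3.706
v 1.191 3.697 -3.867
v -0.39 4.605 -2.674
v 0.9 3.822 -4.245
v 0.479 3.794 -4.5
v 0.024 3.62 -4.573
v -0.362 3.339 -4.447
v -0.588 3.016 -4.152
v -0.605 2.725 -3.754
v -0.407 2.532 -3.346
v -0.04 2.482 -3.02
v 0.411 2.586 -2.851
v 0.844 2.821 -2.879
v 1.159 3.132 -3.096
v 1.284 3.448 -3.452
v -0.783 -2.893 0.463
v -1.453 -4.214 1.376
v 0.263 -2.891 1.235
v -0.407 -4.212 2.147
v -0.273 -3.628 -0.227
v -0.943 -4.949 0.685
v 0.773 -3.626 0.544
v 0.103 -4.947 1.457
f 2 1 4
f 2 4 3
f 4 1 5
f 4 5 3
f 5 1 6
f 5 6 3
f 6 1 7
f 6 7 3
f 7 1 8
f 7 8 3
f 8 1 9
f 8 9 3
f 9 1 10
f 9 10 3
f 10 1 11
f 10 11 3
f 11 1 12
f 11 12 3
f 12 1 13
f 12 13 3
f 13 1 14
f 13 14 3
f 14 1 15
f 14 15 3
f 15 1 2
f 15 2 3
f 17 19 16
f 20 17 16
f 16 19 18
f 18 20 16
f 17 23 19
f 21 17 20
f 21 23 17
f 19 23 18
f 22 20 18
f 18 23 22
f 22 21 20
f 23 21 22



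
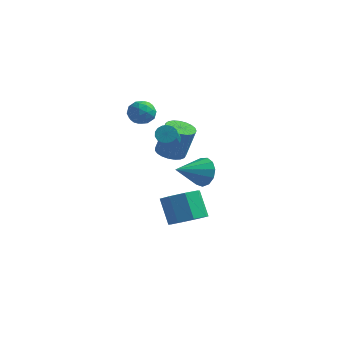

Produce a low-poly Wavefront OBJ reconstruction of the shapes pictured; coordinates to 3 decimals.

v 1.793 -2.448 2.899
v 2.27 -2.374 3.683
v 0.887 -3.832 3.581
v 1.851 -2.073 3.738
v 1.414 -1.891 3.526
v 1.098 -1.886 3.116
v 1.002 -2.059 2.637
v 1.157 -2.355 2.241
v 1.515 -2.681 2.054
v 1.96 -2.933 2.136
v 2.353 -3.03 2.46
v 2.568 -2.943 2.923
v 2.537 -2.698 3.379
v 0.457 -1.213 -1.666
v 1.428 -1.159 -1.152
v 0.653 -0.512 0.241
v -0.317 -0.567 -0.274
v 1.249 -0.455 -1.578
v 0.474 0.191 -0.185
v 0.607 -0.195 -2.056
v -0.168 0.451 -0.663
v -0.123 -0.532 -2.306
v -0.898 0.114 -0.913
v -0.513 -1.268 -2.181
v -1.288 -0.621 -0.788
v -0.334 -1.971 -1.755
v -1.109 -1.325 -0.362
v 0.308 -2.231 -1.277
v -0.467 -1.585 0.116
v 1.038 -1.894 -1.027
v 0.263 -1.248 0.366
v -4.078 3.123 3.48
v -3.668 2.955 4.195
v -4.032 1.805 3.145
v -3.622 1.637 3.86
v -4.43 1.871 3.883
v -4.458 2.686 4.09
v -3.242 2.074 3.25
v -3.27 2.889 3.457
v -3.152 2.307 4.053
v -3.886 2.182 4.444
v -3.814 2.578 2.896
v -4.548 2.453 3.287
v -3.877 3.155 3.867
v -3.823 1.605 3.473
v -4.297 1.743 3.486
v -4.057 1.644 3.907
v -4.342 2.997 3.805
v -4.101 2.898 4.225
v -4.548 2.261 4.042
v -3.599 1.862 3.115
v -3.358 1.763 3.535
v -3.643 3.116 3.433
v -3.403 3.017 3.854
v -3.152 2.499 3.298
v -3.333 2.675 4.204
v -3.306 1.901 4.007
v -3.082 2.157 3.649
v -3.099 2.636 3.77
v -3.764 2.602 4.434
v -3.737 1.827 4.237
v -4.212 1.965 4.25
v -4.229 2.444 4.372
v -3.461 2.221 4.35
v -3.963 2.933 3.103
v -3.936 2.158 2.906
v -3.471 2.316 2.968
v -3.488 2.795 3.09
v -4.394 2.859 3.333
v -4.367 2.085 3.136
v -4.601 2.124 3.57
v -4.618 2.603 3.691
v -4.239 2.539 2.99
v -1.971 1.845 2.278
v -1.511 1.648 1.929
v -1.21 0.537 2.952
v -1.669 0.735 3.302
v -1.386 1.844 2.105
v -1.084 0.734 3.128
v -1.394 2.041 2.32
v -1.093 0.93 3.344
v -1.535 2.192 2.526
v -1.234 1.082 3.55
v -1.775 2.265 2.676
v -1.474 1.154 3.699
v -2.06 2.241 2.734
v -1.759 1.13 3.757
v -2.325 2.126 2.687
v -2.024 1.016 3.711
v -2.508 1.947 2.547
v -2.207 0.837 3.571
v -2.569 1.745 2.346
v -2.267 0.635 3.369
v -2.492 1.566 2.129
v -2.19 0.455 3.152
v -2.296 1.45 1.946
v -1.994 0.34 2.969
v -2.025 1.425 1.839
v -1.724 0.315 2.863
v -1.742 1.497 1.833
v -1.441 0.386 2.856
v -2.857 3.894 0.066
v -2.3 3.221 -0.039
v -1.747 3.372 1.93
v -2.303 4.046 2.034
v -2.088 3.508 -0.12
v -1.535 3.66 1.848
v -2.009 3.862 -0.17
v -1.456 4.013 1.798
v -2.077 4.221 -0.178
v -1.524 4.373 1.79
v -2.279 4.524 -0.145
v -1.726 4.676 1.823
v -2.582 4.718 -0.075
v -2.029 4.87 1.893
v -2.931 4.77 0.019
v -2.378 4.922 1.988
v -3.268 4.67 0.122
v -2.715 4.822 2.09
v -3.534 4.436 0.214
v -2.981 4.588 2.183
v -3.682 4.108 0.281
v -3.129 4.26 2.25
v -3.688 3.743 0.311
v -3.135 3.895 2.279
v -3.55 3.405 0.299
v -2.997 3.557 2.267
v -3.292 3.151 0.246
v -2.739 3.303 2.214
v -2.959 3.025 0.162
v -2.406 3.177 2.13
v -2.608 3.05 0.061
v -2.055 3.202 2.029
f 2 1 4
f 2 4 3
f 4 1 5
f 4 5 3
f 5 1 6
f 5 6 3
f 6 1 7
f 6 7 3
f 7 1 8
f 7 8 3
f 8 1 9
f 8 9 3
f 9 1 10
f 9 10 3
f 10 1 11
f 10 11 3
f 11 1 12
f 11 12 3
f 12 1 13
f 12 13 3
f 13 1 2
f 13 2 3
f 15 14 18
f 15 18 16
f 16 18 19
f 16 19 17
f 18 14 20
f 18 20 19
f 19 20 21
f 19 21 17
f 20 14 22
f 20 22 21
f 21 22 23
f 21 23 17
f 22 14 24
f 22 24 23
f 23 24 25
f 23 25 17
f 24 14 26
f 24 26 25
f 25 26 27
f 25 27 17
f 26 14 28
f 26 28 27
f 27 28 29
f 27 29 17
f 28 14 30
f 28 30 29
f 29 30 31
f 29 31 17
f 30 14 15
f 30 15 31
f 31 15 16
f 31 16 17
f 32 69 48
f 69 43 72
f 48 72 37
f 69 72 48
f 32 48 44
f 48 37 49
f 44 49 33
f 48 49 44
f 32 44 53
f 44 33 54
f 53 54 39
f 44 54 53
f 32 53 65
f 53 39 68
f 65 68 42
f 53 68 65
f 32 65 69
f 65 42 73
f 69 73 43
f 65 73 69
f 33 49 60
f 49 37 63
f 60 63 41
f 49 63 60
f 37 72 50
f 72 43 71
f 50 71 36
f 72 71 50
f 43 73 70
f 73 42 66
f 70 66 34
f 73 66 70
f 42 68 67
f 68 39 55
f 67 55 38
f 68 55 67
f 39 54 59
f 54 33 56
f 59 56 40
f 54 56 59
f 35 61 47
f 61 41 62
f 47 62 36
f 61 62 47
f 35 47 45
f 47 36 46
f 45 46 34
f 47 46 45
f 35 45 52
f 45 34 51
f 52 51 38
f 45 51 52
f 35 52 57
f 52 38 58
f 57 58 40
f 52 58 57
f 35 57 61
f 57 40 64
f 61 64 41
f 57 64 61
f 36 62 50
f 62 41 63
f 50 63 37
f 62 63 50
f 34 46 70
f 46 36 71
f 70 71 43
f 46 71 70
f 38 51 67
f 51 34 66
f 67 66 42
f 51 66 67
f 40 58 59
f 58 38 55
f 59 55 39
f 58 55 59
f 41 64 60
f 64 40 56
f 60 56 33
f 64 56 60
f 75 74 78
f 75 78 76
f 76 78 79
f 76 79 77
f 78 74 80
f 78 80 79
f 79 80 81
f 79 81 77
f 80 74 82
f 80 82 81
f 81 82 83
f 81 83 77
f 82 74 84
f 82 84 83
f 83 84 85
f 83 85 77
f 84 74 86
f 84 86 85
f 85 86 87
f 85 87 77
f 86 74 88
f 86 88 87
f 87 88 89
f 87 89 77
f 88 74 90
f 88 90 89
f 89 90 91
f 89 91 77
f 90 74 92
f 90 92 91
f 91 92 93
f 91 93 77
f 92 74 94
f 92 94 93
f 93 94 95
f 93 95 77
f 94 74 96
f 94 96 95
f 95 96 97
f 95 97 77
f 96 74 98
f 96 98 97
f 97 98 99
f 97 99 77
f 98 74 100
f 98 100 99
f 99 100 101
f 99 101 77
f 100 74 75
f 100 75 101
f 101 75 76
f 101 76 77
f 103 102 106
f 103 106 104
f 104 106 107
f 104 107 105
f 106 102 108
f 106 108 107
f 107 108 109
f 107 109 105
f 108 102 110
f 108 110 109
f 109 110 111
f 109 111 105
f 110 102 112
f 110 112 111
f 111 112 113
f 111 113 105
f 112 102 114
f 112 114 113
f 113 114 115
f 113 115 105
f 114 102 116
f 114 116 115
f 115 116 117
f 115 117 105
f 116 102 118
f 116 118 117
f 117 118 119
f 117 119 105
f 118 102 120
f 118 120 119
f 119 120 121
f 119 121 105
f 120 102 122
f 120 122 121
f 121 122 123
f 121 123 105
f 122 102 124
f 122 124 123
f 123 124 125
f 123 125 105
f 124 102 126
f 124 126 125
f 125 126 127
f 125 127 105
f 126 102 128
f 126 128 127
f 127 128 129
f 127 129 105
f 128 102 130
f 128 130 129
f 129 130 131
f 129 131 105
f 130 102 132
f 130 132 131
f 131 132 133
f 131 133 105
f 132 102 103
f 132 103 133
f 133 103 104
f 133 104 105



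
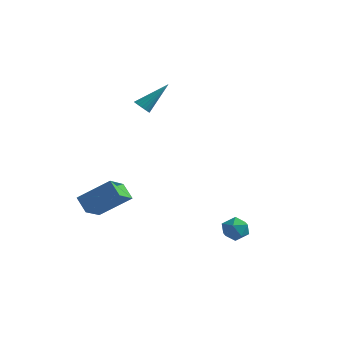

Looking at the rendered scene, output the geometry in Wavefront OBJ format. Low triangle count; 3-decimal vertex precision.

v -2.853 2.949 2.354
v -2.474 2.597 2.409
v -1.967 4.111 3.706
v -2.397 2.722 2.25
v -2.398 2.887 2.11
v -2.478 3.062 2.012
v -2.623 3.218 1.973
v -2.807 3.327 2
v -3 3.371 2.088
v -3.167 3.342 2.222
v -3.28 3.245 2.379
v -3.318 3.097 2.532
v -3.277 2.924 2.654
v -3.162 2.754 2.724
v -2.993 2.619 2.73
v -2.801 2.54 2.671
v -2.617 2.533 2.558
v 3.736 1.335 -3.531
v 4.156 0.713 -3.325
v 2.924 0.587 -4.135
v 3.344 -0.035 -3.929
v 2.948 0.363 -3.39
v 3.45 0.826 -3.017
v 3.63 0.474 -4.443
v 4.132 0.937 -4.07
v 4.09 0.181 -3.889
v 3.669 0.113 -3.238
v 3.411 1.187 -4.222
v 2.99 1.119 -3.571
v -3.06 -2.28 -2.845
v -3.783 -1.906 -2.181
v -3.095 -0.946 -3.634
v -3.817 -0.573 -2.97
v -1.603 -1.547 -1.67
v -2.325 -1.174 -1.006
v -1.637 -0.214 -2.459
v -2.36 0.16 -1.795
f 2 1 4
f 2 4 3
f 4 1 5
f 4 5 3
f 5 1 6
f 5 6 3
f 6 1 7
f 6 7 3
f 7 1 8
f 7 8 3
f 8 1 9
f 8 9 3
f 9 1 10
f 9 10 3
f 10 1 11
f 10 11 3
f 11 1 12
f 11 12 3
f 12 1 13
f 12 13 3
f 13 1 14
f 13 14 3
f 14 1 15
f 14 15 3
f 15 1 16
f 15 16 3
f 16 1 17
f 16 17 3
f 17 1 2
f 17 2 3
f 18 29 23
f 18 23 19
f 18 19 25
f 18 25 28
f 18 28 29
f 19 23 27
f 23 29 22
f 29 28 20
f 28 25 24
f 25 19 26
f 21 27 22
f 21 22 20
f 21 20 24
f 21 24 26
f 21 26 27
f 22 27 23
f 20 22 29
f 24 20 28
f 26 24 25
f 27 26 19
f 31 33 30
f 34 31 30
f 30 33 32
f 32 34 30
f 31 37 33
f 35 31 34
f 35 37 31
f 33 37 32
f 36 34 32
f 32 37 36
f 36 35 34
f 37 35 36



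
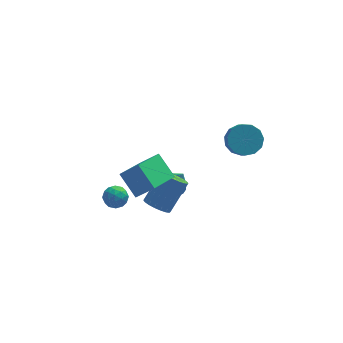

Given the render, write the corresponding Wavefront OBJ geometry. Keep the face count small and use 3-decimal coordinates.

v -1.032 -3.328 -1.826
v -0.509 -3.004 -2.426
v 0.715 -2.107 -0.875
v 0.192 -2.432 -0.274
v -0.769 -2.727 -2.381
v 0.455 -1.83 -0.83
v -1.081 -2.569 -2.226
v 0.143 -1.672 -0.675
v -1.384 -2.561 -1.992
v -0.159 -1.664 -0.44
v -1.617 -2.706 -1.724
v -0.392 -1.809 -0.173
v -1.734 -2.973 -1.477
v -0.509 -2.077 0.074
v -1.712 -3.311 -1.299
v -0.488 -2.415 0.252
v -1.555 -3.653 -1.225
v -0.331 -2.756 0.326
v -1.295 -3.93 -1.27
v -0.071 -3.033 0.281
v -0.983 -4.088 -1.425
v 0.241 -3.191 0.126
v -0.681 -4.096 -1.66
v 0.544 -3.199 -0.108
v -0.448 -3.951 -1.927
v 0.777 -3.054 -0.376
v -0.331 -3.683 -2.174
v 0.894 -2.787 -0.623
v -0.352 -3.345 -2.352
v 0.872 -2.449 -0.801
v -3.705 -2.885 0.117
v -3.263 -2.825 -0.521
v -3.557 -4.135 0.101
v -3.115 -4.075 -0.537
v -2.851 -3.81 0.146
v -2.943 -3.037 0.155
v -3.877 -3.923 -0.575
v -3.969 -3.15 -0.566
v -3.37 -3.466 -0.949
v -2.736 -3.396 -0.503
v -4.084 -3.564 0.083
v -3.45 -3.494 0.529
v -3.497 -2.745 -0.201
v -3.323 -4.215 -0.219
v -3.168 -4.059 0.182
v -2.908 -4.024 -0.193
v -3.309 -2.87 0.197
v -3.049 -2.835 -0.178
v -2.807 -3.414 0.214
v -3.771 -4.125 -0.242
v -3.511 -4.09 -0.617
v -3.912 -2.936 -0.227
v -3.652 -2.901 -0.602
v -4.013 -3.546 -0.634
v -3.3 -3.087 -0.827
v -3.213 -3.821 -0.836
v -3.661 -3.732 -0.859
v -3.715 -3.278 -0.853
v -2.927 -3.046 -0.565
v -2.84 -3.78 -0.575
v -2.685 -3.625 -0.173
v -2.739 -3.171 -0.168
v -2.99 -3.423 -0.817
v -3.98 -3.18 0.155
v -3.893 -3.914 0.145
v -4.081 -3.789 -0.252
v -4.135 -3.335 -0.247
v -3.607 -3.139 0.416
v -3.52 -3.873 0.407
v -3.105 -3.682 0.433
v -3.159 -3.228 0.439
v -3.83 -3.537 0.397
v 3.972 -2.724 2.793
v 4.866 -2.402 3.163
v 4.783 -3.493 4.316
v 3.888 -3.816 3.947
v 4.46 -2.092 3.427
v 4.377 -3.183 4.58
v 3.9 -1.983 3.49
v 3.816 -3.074 4.643
v 3.362 -2.109 3.332
v 3.278 -3.2 4.485
v 3.018 -2.431 3.002
v 2.934 -3.522 4.156
v 2.976 -2.845 2.607
v 2.893 -3.937 3.76
v 3.251 -3.222 2.27
v 3.168 -4.313 3.424
v 3.755 -3.44 2.1
v 3.671 -4.532 3.253
v 4.327 -3.431 2.15
v 4.244 -4.523 3.303
v 4.787 -3.198 2.404
v 4.703 -4.289 3.557
v 4.988 -2.814 2.782
v 4.904 -3.906 3.935
v 0.736 0.746 -4.517
v 1.477 0.461 -4.873
v 1.264 0.254 -3.023
v 1.561 0.828 -4.782
v 1.481 1.178 -4.638
v 1.254 1.443 -4.471
v 0.924 1.57 -4.313
v 0.557 1.534 -4.195
v 0.225 1.341 -4.141
v -0.005 1.031 -4.162
v -0.089 0.664 -4.253
v -0.009 0.313 -4.397
v 0.218 0.048 -4.564
v 0.548 -0.079 -4.722
v 0.915 -0.042 -4.84
v 1.247 0.15 -4.894
v -2.448 -4.458 0.594
v -3.105 -3.241 1.651
v -1.008 -3.05 -0.131
v -1.666 -1.833 0.926
v -1.474 -4.887 1.694
v -2.132 -3.67 2.751
v -0.035 -3.479 0.969
v -0.692 -2.262 2.026
f 2 1 5
f 2 5 3
f 3 5 6
f 3 6 4
f 5 1 7
f 5 7 6
f 6 7 8
f 6 8 4
f 7 1 9
f 7 9 8
f 8 9 10
f 8 10 4
f 9 1 11
f 9 11 10
f 10 11 12
f 10 12 4
f 11 1 13
f 11 13 12
f 12 13 14
f 12 14 4
f 13 1 15
f 13 15 14
f 14 15 16
f 14 16 4
f 15 1 17
f 15 17 16
f 16 17 18
f 16 18 4
f 17 1 19
f 17 19 18
f 18 19 20
f 18 20 4
f 19 1 21
f 19 21 20
f 20 21 22
f 20 22 4
f 21 1 23
f 21 23 22
f 22 23 24
f 22 24 4
f 23 1 25
f 23 25 24
f 24 25 26
f 24 26 4
f 25 1 27
f 25 27 26
f 26 27 28
f 26 28 4
f 27 1 29
f 27 29 28
f 28 29 30
f 28 30 4
f 29 1 2
f 29 2 30
f 30 2 3
f 30 3 4
f 31 68 47
f 68 42 71
f 47 71 36
f 68 71 47
f 31 47 43
f 47 36 48
f 43 48 32
f 47 48 43
f 31 43 52
f 43 32 53
f 52 53 38
f 43 53 52
f 31 52 64
f 52 38 67
f 64 67 41
f 52 67 64
f 31 64 68
f 64 41 72
f 68 72 42
f 64 72 68
f 32 48 59
f 48 36 62
f 59 62 40
f 48 62 59
f 36 71 49
f 71 42 70
f 49 70 35
f 71 70 49
f 42 72 69
f 72 41 65
f 69 65 33
f 72 65 69
f 41 67 66
f 67 38 54
f 66 54 37
f 67 54 66
f 38 53 58
f 53 32 55
f 58 55 39
f 53 55 58
f 34 60 46
f 60 40 61
f 46 61 35
f 60 61 46
f 34 46 44
f 46 35 45
f 44 45 33
f 46 45 44
f 34 44 51
f 44 33 50
f 51 50 37
f 44 50 51
f 34 51 56
f 51 37 57
f 56 57 39
f 51 57 56
f 34 56 60
f 56 39 63
f 60 63 40
f 56 63 60
f 35 61 49
f 61 40 62
f 49 62 36
f 61 62 49
f 33 45 69
f 45 35 70
f 69 70 42
f 45 70 69
f 37 50 66
f 50 33 65
f 66 65 41
f 50 65 66
f 39 57 58
f 57 37 54
f 58 54 38
f 57 54 58
f 40 63 59
f 63 39 55
f 59 55 32
f 63 55 59
f 74 73 77
f 74 77 75
f 75 77 78
f 75 78 76
f 77 73 79
f 77 79 78
f 78 79 80
f 78 80 76
f 79 73 81
f 79 81 80
f 80 81 82
f 80 82 76
f 81 73 83
f 81 83 82
f 82 83 84
f 82 84 76
f 83 73 85
f 83 85 84
f 84 85 86
f 84 86 76
f 85 73 87
f 85 87 86
f 86 87 88
f 86 88 76
f 87 73 89
f 87 89 88
f 88 89 90
f 88 90 76
f 89 73 91
f 89 91 90
f 90 91 92
f 90 92 76
f 91 73 93
f 91 93 92
f 92 93 94
f 92 94 76
f 93 73 95
f 93 95 94
f 94 95 96
f 94 96 76
f 95 73 74
f 95 74 96
f 96 74 75
f 96 75 76
f 98 97 100
f 98 100 99
f 100 97 101
f 100 101 99
f 101 97 102
f 101 102 99
f 102 97 103
f 102 103 99
f 103 97 104
f 103 104 99
f 104 97 105
f 104 105 99
f 105 97 106
f 105 106 99
f 106 97 107
f 106 107 99
f 107 97 108
f 107 108 99
f 108 97 109
f 108 109 99
f 109 97 110
f 109 110 99
f 110 97 111
f 110 111 99
f 111 97 112
f 111 112 99
f 112 97 98
f 112 98 99
f 114 116 113
f 117 114 113
f 113 116 115
f 115 117 113
f 114 120 116
f 118 114 117
f 118 120 114
f 116 120 115
f 119 117 115
f 115 120 119
f 119 118 117
f 120 118 119



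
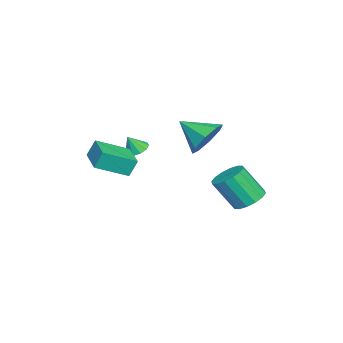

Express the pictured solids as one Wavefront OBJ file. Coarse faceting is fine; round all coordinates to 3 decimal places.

v -3.141 -1.195 -2.009
v -2.734 -1.567 -2.314
v -2.859 -1.605 -1.131
v -2.549 -1.237 -2.22
v -2.591 -0.892 -2.045
v -2.843 -0.662 -1.857
v -3.209 -0.636 -1.727
v -3.549 -0.824 -1.705
v -3.734 -1.153 -1.799
v -3.692 -1.499 -1.974
v -3.44 -1.729 -2.162
v -3.074 -1.755 -2.292
v -0.213 2.922 0.316
v 0.106 3.417 1.233
v -0.527 1.518 1.184
v -0.71 3.51 1.088
v -1.235 3.258 0.49
v -1.161 2.81 -0.21
v -0.531 2.427 -0.601
v 0.285 2.334 -0.455
v 0.81 2.585 0.143
v 0.736 3.034 0.842
v -2.659 4.412 -4.567
v -2.236 5.096 -4.141
v -2.119 4.032 -2.547
v -2.541 3.348 -2.973
v -2.695 5.167 -4.06
v -2.578 4.103 -2.466
v -3.144 5.035 -4.115
v -3.027 3.971 -2.521
v -3.463 4.737 -4.291
v -3.346 3.673 -2.697
v -3.566 4.351 -4.541
v -3.449 3.287 -2.947
v -3.426 3.982 -4.798
v -3.309 2.918 -3.204
v -3.081 3.728 -4.993
v -2.964 2.664 -3.399
v -2.622 3.657 -5.074
v -2.505 2.593 -3.48
v -2.173 3.789 -5.019
v -2.056 2.725 -3.425
v -1.854 4.087 -4.843
v -1.737 3.023 -3.249
v -1.751 4.473 -4.593
v -1.634 3.409 -2.999
v -1.891 4.842 -4.336
v -1.774 3.778 -2.742
v 0.543 -2.592 -0.956
v 0.379 -2.222 -0.063
v -0.23 -1.176 -1.684
v -0.394 -0.806 -0.791
v 2.054 -1.794 -1.009
v 1.89 -1.424 -0.116
v 1.281 -0.378 -1.737
v 1.117 -0.008 -0.844
f 2 1 4
f 2 4 3
f 4 1 5
f 4 5 3
f 5 1 6
f 5 6 3
f 6 1 7
f 6 7 3
f 7 1 8
f 7 8 3
f 8 1 9
f 8 9 3
f 9 1 10
f 9 10 3
f 10 1 11
f 10 11 3
f 11 1 12
f 11 12 3
f 12 1 2
f 12 2 3
f 14 13 16
f 14 16 15
f 16 13 17
f 16 17 15
f 17 13 18
f 17 18 15
f 18 13 19
f 18 19 15
f 19 13 20
f 19 20 15
f 20 13 21
f 20 21 15
f 21 13 22
f 21 22 15
f 22 13 14
f 22 14 15
f 24 23 27
f 24 27 25
f 25 27 28
f 25 28 26
f 27 23 29
f 27 29 28
f 28 29 30
f 28 30 26
f 29 23 31
f 29 31 30
f 30 31 32
f 30 32 26
f 31 23 33
f 31 33 32
f 32 33 34
f 32 34 26
f 33 23 35
f 33 35 34
f 34 35 36
f 34 36 26
f 35 23 37
f 35 37 36
f 36 37 38
f 36 38 26
f 37 23 39
f 37 39 38
f 38 39 40
f 38 40 26
f 39 23 41
f 39 41 40
f 40 41 42
f 40 42 26
f 41 23 43
f 41 43 42
f 42 43 44
f 42 44 26
f 43 23 45
f 43 45 44
f 44 45 46
f 44 46 26
f 45 23 47
f 45 47 46
f 46 47 48
f 46 48 26
f 47 23 24
f 47 24 48
f 48 24 25
f 48 25 26
f 50 52 49
f 53 50 49
f 49 52 51
f 51 53 49
f 50 56 52
f 54 50 53
f 54 56 50
f 52 56 51
f 55 53 51
f 51 56 55
f 55 54 53
f 56 54 55



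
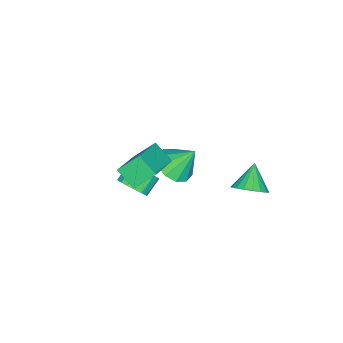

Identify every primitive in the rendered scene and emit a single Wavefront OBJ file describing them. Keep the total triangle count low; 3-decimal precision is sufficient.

v -0.568 -1.525 -3.062
v -0.099 -1.452 -2.406
v -0.963 -1.341 -1.801
v -1.432 -1.415 -2.458
v -0.141 -1.088 -2.531
v -1.004 -0.977 -1.927
v -0.28 -0.823 -2.779
v -1.144 -0.713 -2.174
v -0.485 -0.72 -3.091
v -1.349 -0.609 -2.487
v -0.709 -0.801 -3.397
v -1.573 -0.691 -2.792
v -0.901 -1.048 -3.626
v -1.765 -0.938 -3.021
v -1.017 -1.404 -3.726
v -1.881 -1.294 -3.121
v -1.03 -1.788 -3.674
v -1.893 -1.678 -3.069
v -0.937 -2.112 -3.482
v -1.801 -2.001 -2.877
v -0.759 -2.301 -3.193
v -1.623 -2.191 -2.589
v -0.538 -2.313 -2.875
v -1.402 -2.202 -2.271
v -0.324 -2.144 -2.6
v -1.188 -2.033 -1.995
v -0.166 -1.833 -2.43
v -1.029 -1.723 -1.826
v -2.529 -0.442 -2.481
v -1.729 -0.862 -2.006
v -2.851 0.462 -1.139
v -1.529 -0.345 -2.306
v -1.71 0.135 -2.673
v -2.204 0.394 -2.967
v -2.822 0.334 -3.074
v -3.329 -0.023 -2.956
v -3.529 -0.54 -2.655
v -3.348 -1.019 -2.288
v -2.854 -1.278 -1.995
v -2.236 -1.218 -1.887
v -3.349 3.103 -3.115
v -2.708 2.752 -2.589
v -4.351 2.757 -2.125
v -2.723 3.134 -2.469
v -2.861 3.51 -2.478
v -3.096 3.805 -2.612
v -3.381 3.962 -2.846
v -3.66 3.948 -3.133
v -3.877 3.767 -3.417
v -3.99 3.454 -3.641
v -3.976 3.072 -3.76
v -3.837 2.696 -3.752
v -3.603 2.401 -3.617
v -3.317 2.245 -3.383
v -3.039 2.259 -3.096
v -2.821 2.44 -2.812
v 0.704 0.605 2.895
v 2.398 0.876 3.663
v 0.855 1.544 2.23
v 2.55 1.815 2.999
v 1.27 -0.175 1.921
v 2.965 0.096 2.69
v 1.422 0.764 1.257
v 3.116 1.035 2.025
f 2 1 5
f 2 5 3
f 3 5 6
f 3 6 4
f 5 1 7
f 5 7 6
f 6 7 8
f 6 8 4
f 7 1 9
f 7 9 8
f 8 9 10
f 8 10 4
f 9 1 11
f 9 11 10
f 10 11 12
f 10 12 4
f 11 1 13
f 11 13 12
f 12 13 14
f 12 14 4
f 13 1 15
f 13 15 14
f 14 15 16
f 14 16 4
f 15 1 17
f 15 17 16
f 16 17 18
f 16 18 4
f 17 1 19
f 17 19 18
f 18 19 20
f 18 20 4
f 19 1 21
f 19 21 20
f 20 21 22
f 20 22 4
f 21 1 23
f 21 23 22
f 22 23 24
f 22 24 4
f 23 1 25
f 23 25 24
f 24 25 26
f 24 26 4
f 25 1 27
f 25 27 26
f 26 27 28
f 26 28 4
f 27 1 2
f 27 2 28
f 28 2 3
f 28 3 4
f 30 29 32
f 30 32 31
f 32 29 33
f 32 33 31
f 33 29 34
f 33 34 31
f 34 29 35
f 34 35 31
f 35 29 36
f 35 36 31
f 36 29 37
f 36 37 31
f 37 29 38
f 37 38 31
f 38 29 39
f 38 39 31
f 39 29 40
f 39 40 31
f 40 29 30
f 40 30 31
f 42 41 44
f 42 44 43
f 44 41 45
f 44 45 43
f 45 41 46
f 45 46 43
f 46 41 47
f 46 47 43
f 47 41 48
f 47 48 43
f 48 41 49
f 48 49 43
f 49 41 50
f 49 50 43
f 50 41 51
f 50 51 43
f 51 41 52
f 51 52 43
f 52 41 53
f 52 53 43
f 53 41 54
f 53 54 43
f 54 41 55
f 54 55 43
f 55 41 56
f 55 56 43
f 56 41 42
f 56 42 43
f 58 60 57
f 61 58 57
f 57 60 59
f 59 61 57
f 58 64 60
f 62 58 61
f 62 64 58
f 60 64 59
f 63 61 59
f 59 64 63
f 63 62 61
f 64 62 63



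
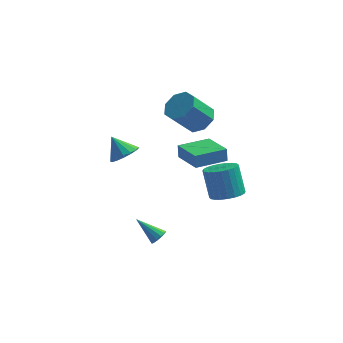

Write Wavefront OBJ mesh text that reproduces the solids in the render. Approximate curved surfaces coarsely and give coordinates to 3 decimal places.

v 3.314 -4.257 0.257
v 3.827 -3.509 0.099
v 3.379 -2.876 1.646
v 2.866 -3.623 1.803
v 3.51 -3.406 -0.035
v 3.063 -2.773 1.512
v 3.164 -3.433 -0.124
v 2.716 -2.799 1.422
v 2.84 -3.585 -0.156
v 2.392 -2.951 1.391
v 2.588 -3.839 -0.124
v 2.141 -3.205 1.422
v 2.447 -4.156 -0.035
v 2 -3.523 1.511
v 2.438 -4.489 0.099
v 1.99 -3.856 1.645
v 2.562 -4.787 0.256
v 2.114 -4.154 1.803
v 2.801 -5.004 0.414
v 2.353 -4.371 1.961
v 3.117 -5.107 0.548
v 2.67 -4.474 2.095
v 3.464 -5.081 0.638
v 3.016 -4.447 2.184
v 3.788 -4.929 0.669
v 3.34 -4.295 2.216
v 4.039 -4.675 0.638
v 3.592 -4.041 2.184
v 4.18 -4.357 0.549
v 3.733 -3.724 2.095
v 4.19 -4.024 0.415
v 3.742 -3.391 1.961
v 4.066 -3.726 0.257
v 3.618 -3.093 1.804
v -0.191 2.31 -2.378
v -0.259 2.49 -1.571
v 1.352 3.463 -2.504
v 1.284 3.643 -1.697
v 0.976 0.797 -1.943
v 0.908 0.977 -1.136
v 2.519 1.95 -2.069
v 2.451 2.13 -1.262
v -3.068 1.95 -2.253
v -2.334 2.283 -1.831
v -3.872 2.37 -1.187
v -2.496 2.639 -2.094
v -2.811 2.81 -2.399
v -3.195 2.751 -2.665
v -3.545 2.477 -2.821
v -3.768 2.062 -2.824
v -3.802 1.617 -2.675
v -3.641 1.26 -2.413
v -3.325 1.089 -2.108
v -2.941 1.148 -1.841
v -2.591 1.422 -1.686
v -2.369 1.838 -1.682
v -0.233 -3.908 -3.922
v 0.106 -3.676 -3.588
v -1.467 -3.552 -2.918
v 0.014 -3.463 -3.776
v -0.156 -3.391 -4.01
v -0.351 -3.484 -4.217
v -0.508 -3.711 -4.33
v -0.578 -4.001 -4.313
v -0.539 -4.261 -4.173
v -0.403 -4.409 -3.952
v -0.212 -4.399 -3.722
v -0.029 -4.232 -3.556
v 0.09 -3.963 -3.506
v 0.891 2.574 0.72
v 1.714 2.115 1.057
v 0.731 1.427 2.517
v -0.091 1.886 2.18
v 1.637 2.823 1.339
v 0.654 2.135 2.799
v 1.123 3.385 1.258
v 0.14 2.697 2.718
v 0.474 3.471 0.862
v -0.509 2.784 2.322
v 0.069 3.033 0.383
v -0.914 2.345 1.843
v 0.146 2.325 0.101
v -0.837 1.637 1.561
v 0.66 1.763 0.182
v -0.323 1.075 1.642
v 1.309 1.676 0.578
v 0.326 0.989 2.038
f 2 1 5
f 2 5 3
f 3 5 6
f 3 6 4
f 5 1 7
f 5 7 6
f 6 7 8
f 6 8 4
f 7 1 9
f 7 9 8
f 8 9 10
f 8 10 4
f 9 1 11
f 9 11 10
f 10 11 12
f 10 12 4
f 11 1 13
f 11 13 12
f 12 13 14
f 12 14 4
f 13 1 15
f 13 15 14
f 14 15 16
f 14 16 4
f 15 1 17
f 15 17 16
f 16 17 18
f 16 18 4
f 17 1 19
f 17 19 18
f 18 19 20
f 18 20 4
f 19 1 21
f 19 21 20
f 20 21 22
f 20 22 4
f 21 1 23
f 21 23 22
f 22 23 24
f 22 24 4
f 23 1 25
f 23 25 24
f 24 25 26
f 24 26 4
f 25 1 27
f 25 27 26
f 26 27 28
f 26 28 4
f 27 1 29
f 27 29 28
f 28 29 30
f 28 30 4
f 29 1 31
f 29 31 30
f 30 31 32
f 30 32 4
f 31 1 33
f 31 33 32
f 32 33 34
f 32 34 4
f 33 1 2
f 33 2 34
f 34 2 3
f 34 3 4
f 36 38 35
f 39 36 35
f 35 38 37
f 37 39 35
f 36 42 38
f 40 36 39
f 40 42 36
f 38 42 37
f 41 39 37
f 37 42 41
f 41 40 39
f 42 40 41
f 44 43 46
f 44 46 45
f 46 43 47
f 46 47 45
f 47 43 48
f 47 48 45
f 48 43 49
f 48 49 45
f 49 43 50
f 49 50 45
f 50 43 51
f 50 51 45
f 51 43 52
f 51 52 45
f 52 43 53
f 52 53 45
f 53 43 54
f 53 54 45
f 54 43 55
f 54 55 45
f 55 43 56
f 55 56 45
f 56 43 44
f 56 44 45
f 58 57 60
f 58 60 59
f 60 57 61
f 60 61 59
f 61 57 62
f 61 62 59
f 62 57 63
f 62 63 59
f 63 57 64
f 63 64 59
f 64 57 65
f 64 65 59
f 65 57 66
f 65 66 59
f 66 57 67
f 66 67 59
f 67 57 68
f 67 68 59
f 68 57 69
f 68 69 59
f 69 57 58
f 69 58 59
f 71 70 74
f 71 74 72
f 72 74 75
f 72 75 73
f 74 70 76
f 74 76 75
f 75 76 77
f 75 77 73
f 76 70 78
f 76 78 77
f 77 78 79
f 77 79 73
f 78 70 80
f 78 80 79
f 79 80 81
f 79 81 73
f 80 70 82
f 80 82 81
f 81 82 83
f 81 83 73
f 82 70 84
f 82 84 83
f 83 84 85
f 83 85 73
f 84 70 86
f 84 86 85
f 85 86 87
f 85 87 73
f 86 70 71
f 86 71 87
f 87 71 72
f 87 72 73



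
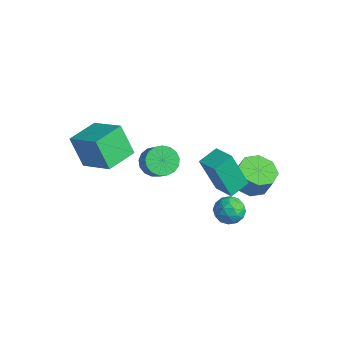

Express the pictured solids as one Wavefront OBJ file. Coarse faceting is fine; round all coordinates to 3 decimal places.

v -2.977 -2.237 2.149
v -3.687 -2.449 3.623
v -3.331 -0.719 2.196
v -4.042 -0.93 3.67
v -1.378 -1.89 2.97
v -2.089 -2.101 4.444
v -1.733 -0.371 3.017
v -2.443 -0.583 4.491
v 0.954 2.097 1.224
v 0.48 1.505 3.107
v 0.847 3.101 1.512
v 0.372 2.509 3.395
v 2.028 2.131 1.505
v 1.553 1.539 3.388
v 1.92 3.135 1.793
v 1.446 2.543 3.676
v 1.064 3.899 0.812
v 1.776 3.358 0.597
v 2.188 3.479 1.653
v 1.476 4.021 1.868
v 1.906 4.038 0.468
v 2.318 4.159 1.524
v 1.543 4.637 0.541
v 1.954 4.758 1.597
v 0.899 4.804 0.772
v 1.311 4.925 1.828
v 0.352 4.441 1.027
v 0.764 4.562 2.083
v 0.222 3.761 1.156
v 0.634 3.882 2.212
v 0.586 3.162 1.083
v 0.997 3.283 2.139
v 1.229 2.995 0.852
v 1.641 3.116 1.908
v 1.012 2.85 0.254
v 1.755 3.029 0.185
v 1.165 1.911 -0.545
v 1.908 2.09 -0.614
v 1.643 1.8 0.045
v 1.548 2.38 0.539
v 1.372 2.56 -0.899
v 1.277 3.14 -0.405
v 1.977 2.85 -0.528
v 2.145 2.38 0.056
v 0.775 2.56 -0.416
v 0.943 2.09 0.168
v 1.37 3.022 0.289
v 1.55 1.918 -0.649
v 1.394 1.748 -0.262
v 1.831 1.853 -0.303
v 1.249 2.64 0.498
v 1.686 2.746 0.457
v 1.619 2.024 0.375
v 1.234 2.194 -0.817
v 1.671 2.3 -0.858
v 1.089 3.087 -0.057
v 1.526 3.192 -0.098
v 1.301 2.916 -0.735
v 1.938 3.022 -0.17
v 2.027 2.47 -0.639
v 1.712 2.746 -0.807
v 1.657 3.087 -0.517
v 2.036 2.746 0.173
v 2.126 2.194 -0.296
v 1.97 2.024 0.091
v 1.915 2.365 0.381
v 2.167 2.641 -0.246
v 0.794 2.746 -0.064
v 0.884 2.194 -0.533
v 1.005 2.575 -0.741
v 0.95 2.916 -0.451
v 0.893 2.47 0.279
v 0.982 1.918 -0.19
v 1.263 1.853 0.157
v 1.208 2.194 0.447
v 0.753 2.299 -0.114
v -1.45 0.555 2.076
v -0.898 0.789 1.577
v -0.139 0.64 2.344
v -0.69 0.405 2.844
v -1.006 1.104 1.745
v -0.247 0.955 2.513
v -1.216 1.294 1.989
v -0.457 1.144 2.757
v -1.479 1.314 2.253
v -0.72 1.164 3.021
v -1.735 1.16 2.477
v -0.976 1.011 3.244
v -1.926 0.867 2.608
v -1.167 0.718 3.376
v -2.008 0.503 2.618
v -1.249 0.354 3.386
v -1.962 0.151 2.504
v -1.203 0.002 3.272
v -1.798 -0.109 2.292
v -1.039 -0.258 3.059
v -1.555 -0.217 2.03
v -0.796 -0.366 2.798
v -1.287 -0.148 1.779
v -0.528 -0.297 2.547
v -1.057 0.082 1.596
v -0.298 -0.067 2.364
v -0.916 0.42 1.523
v -0.157 0.271 2.291
f 2 4 1
f 5 2 1
f 1 4 3
f 3 5 1
f 2 8 4
f 6 2 5
f 6 8 2
f 4 8 3
f 7 5 3
f 3 8 7
f 7 6 5
f 8 6 7
f 10 12 9
f 13 10 9
f 9 12 11
f 11 13 9
f 10 16 12
f 14 10 13
f 14 16 10
f 12 16 11
f 15 13 11
f 11 16 15
f 15 14 13
f 16 14 15
f 18 17 21
f 18 21 19
f 19 21 22
f 19 22 20
f 21 17 23
f 21 23 22
f 22 23 24
f 22 24 20
f 23 17 25
f 23 25 24
f 24 25 26
f 24 26 20
f 25 17 27
f 25 27 26
f 26 27 28
f 26 28 20
f 27 17 29
f 27 29 28
f 28 29 30
f 28 30 20
f 29 17 31
f 29 31 30
f 30 31 32
f 30 32 20
f 31 17 33
f 31 33 32
f 32 33 34
f 32 34 20
f 33 17 18
f 33 18 34
f 34 18 19
f 34 19 20
f 35 72 51
f 72 46 75
f 51 75 40
f 72 75 51
f 35 51 47
f 51 40 52
f 47 52 36
f 51 52 47
f 35 47 56
f 47 36 57
f 56 57 42
f 47 57 56
f 35 56 68
f 56 42 71
f 68 71 45
f 56 71 68
f 35 68 72
f 68 45 76
f 72 76 46
f 68 76 72
f 36 52 63
f 52 40 66
f 63 66 44
f 52 66 63
f 40 75 53
f 75 46 74
f 53 74 39
f 75 74 53
f 46 76 73
f 76 45 69
f 73 69 37
f 76 69 73
f 45 71 70
f 71 42 58
f 70 58 41
f 71 58 70
f 42 57 62
f 57 36 59
f 62 59 43
f 57 59 62
f 38 64 50
f 64 44 65
f 50 65 39
f 64 65 50
f 38 50 48
f 50 39 49
f 48 49 37
f 50 49 48
f 38 48 55
f 48 37 54
f 55 54 41
f 48 54 55
f 38 55 60
f 55 41 61
f 60 61 43
f 55 61 60
f 38 60 64
f 60 43 67
f 64 67 44
f 60 67 64
f 39 65 53
f 65 44 66
f 53 66 40
f 65 66 53
f 37 49 73
f 49 39 74
f 73 74 46
f 49 74 73
f 41 54 70
f 54 37 69
f 70 69 45
f 54 69 70
f 43 61 62
f 61 41 58
f 62 58 42
f 61 58 62
f 44 67 63
f 67 43 59
f 63 59 36
f 67 59 63
f 78 77 81
f 78 81 79
f 79 81 82
f 79 82 80
f 81 77 83
f 81 83 82
f 82 83 84
f 82 84 80
f 83 77 85
f 83 85 84
f 84 85 86
f 84 86 80
f 85 77 87
f 85 87 86
f 86 87 88
f 86 88 80
f 87 77 89
f 87 89 88
f 88 89 90
f 88 90 80
f 89 77 91
f 89 91 90
f 90 91 92
f 90 92 80
f 91 77 93
f 91 93 92
f 92 93 94
f 92 94 80
f 93 77 95
f 93 95 94
f 94 95 96
f 94 96 80
f 95 77 97
f 95 97 96
f 96 97 98
f 96 98 80
f 97 77 99
f 97 99 98
f 98 99 100
f 98 100 80
f 99 77 101
f 99 101 100
f 100 101 102
f 100 102 80
f 101 77 103
f 101 103 102
f 102 103 104
f 102 104 80
f 103 77 78
f 103 78 104
f 104 78 79
f 104 79 80

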